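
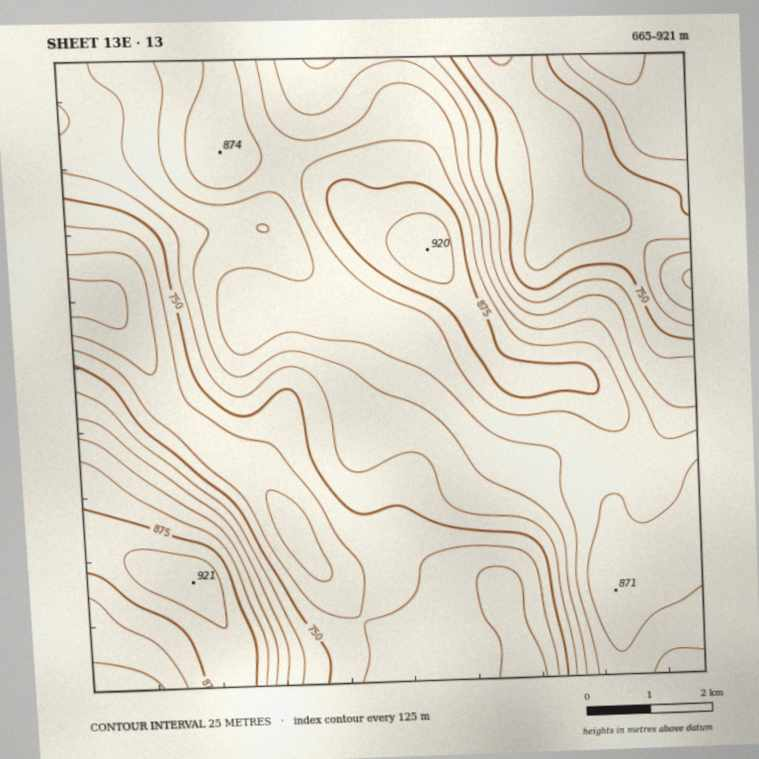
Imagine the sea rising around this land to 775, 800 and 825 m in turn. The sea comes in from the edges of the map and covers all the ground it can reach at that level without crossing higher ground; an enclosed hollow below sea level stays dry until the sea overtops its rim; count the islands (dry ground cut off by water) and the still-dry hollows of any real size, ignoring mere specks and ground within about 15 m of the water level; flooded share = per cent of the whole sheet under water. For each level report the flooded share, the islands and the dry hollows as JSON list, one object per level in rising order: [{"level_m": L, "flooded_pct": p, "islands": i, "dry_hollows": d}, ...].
[{"level_m": 775, "flooded_pct": 37, "islands": 0, "dry_hollows": 0}, {"level_m": 800, "flooded_pct": 50, "islands": 0, "dry_hollows": 0}, {"level_m": 825, "flooded_pct": 63, "islands": 0, "dry_hollows": 0}]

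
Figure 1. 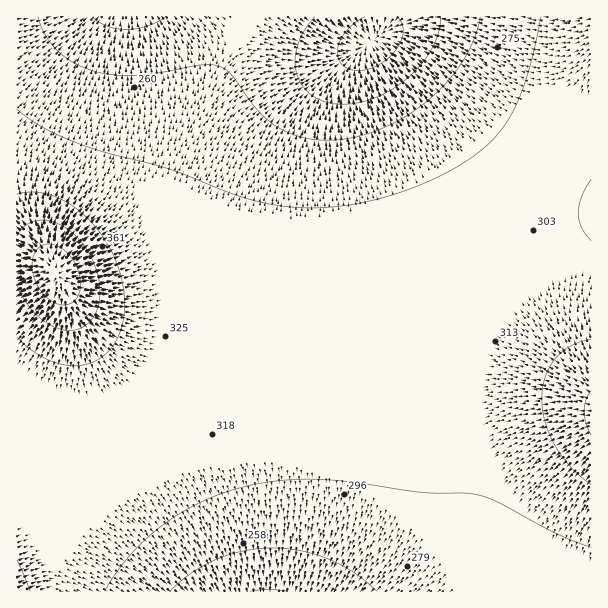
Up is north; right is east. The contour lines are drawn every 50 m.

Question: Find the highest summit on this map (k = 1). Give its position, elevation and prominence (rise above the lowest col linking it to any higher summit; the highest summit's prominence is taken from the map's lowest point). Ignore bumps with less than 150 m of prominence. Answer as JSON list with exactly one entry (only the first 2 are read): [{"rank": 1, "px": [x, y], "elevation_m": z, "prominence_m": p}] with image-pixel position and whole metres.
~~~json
[{"rank": 1, "px": [57, 275], "elevation_m": 482, "prominence_m": 355}]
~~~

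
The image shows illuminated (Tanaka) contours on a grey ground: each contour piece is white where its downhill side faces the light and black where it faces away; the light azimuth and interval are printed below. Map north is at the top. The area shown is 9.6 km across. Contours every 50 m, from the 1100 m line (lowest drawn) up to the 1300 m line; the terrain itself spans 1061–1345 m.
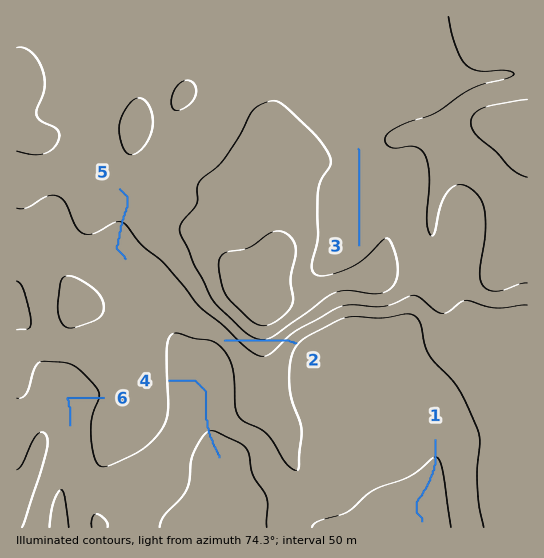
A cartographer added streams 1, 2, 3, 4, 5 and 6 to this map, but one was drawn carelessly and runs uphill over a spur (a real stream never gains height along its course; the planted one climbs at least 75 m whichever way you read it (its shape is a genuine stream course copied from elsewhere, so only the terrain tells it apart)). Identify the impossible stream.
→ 2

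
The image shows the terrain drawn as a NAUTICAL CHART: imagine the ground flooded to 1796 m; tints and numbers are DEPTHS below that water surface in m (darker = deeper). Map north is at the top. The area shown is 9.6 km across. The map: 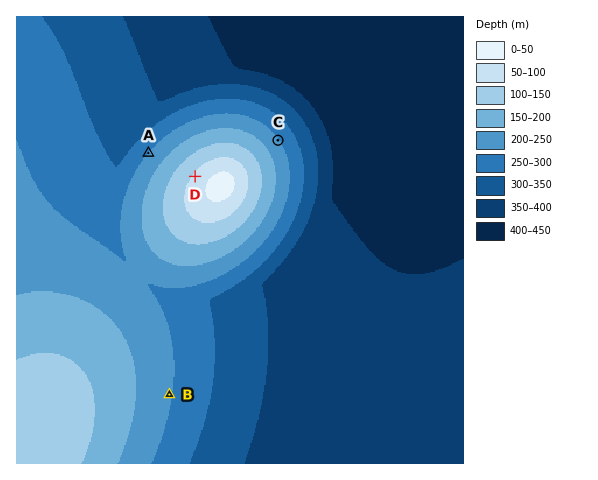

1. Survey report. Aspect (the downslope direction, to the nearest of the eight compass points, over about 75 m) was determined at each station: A NW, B E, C NE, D NW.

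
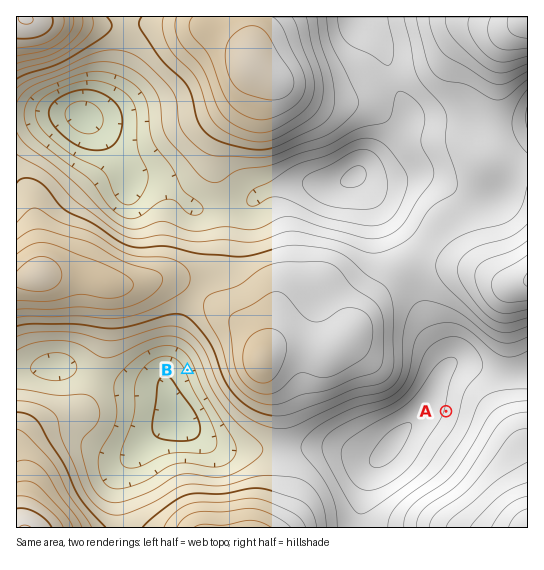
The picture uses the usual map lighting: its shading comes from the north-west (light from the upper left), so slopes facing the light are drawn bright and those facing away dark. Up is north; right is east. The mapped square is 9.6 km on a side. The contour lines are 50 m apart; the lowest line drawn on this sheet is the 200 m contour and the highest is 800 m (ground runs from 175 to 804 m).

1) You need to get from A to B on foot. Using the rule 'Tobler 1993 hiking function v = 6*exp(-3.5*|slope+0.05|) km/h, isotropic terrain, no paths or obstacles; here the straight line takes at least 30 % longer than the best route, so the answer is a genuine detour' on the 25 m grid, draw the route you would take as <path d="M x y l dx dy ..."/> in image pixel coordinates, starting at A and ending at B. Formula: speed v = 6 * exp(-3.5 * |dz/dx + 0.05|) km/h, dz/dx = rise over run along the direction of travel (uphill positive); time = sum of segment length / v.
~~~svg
<path d="M446 411l-32 16-87 0-18 10-47 0-29-15-38-37-6-14-2-1"/>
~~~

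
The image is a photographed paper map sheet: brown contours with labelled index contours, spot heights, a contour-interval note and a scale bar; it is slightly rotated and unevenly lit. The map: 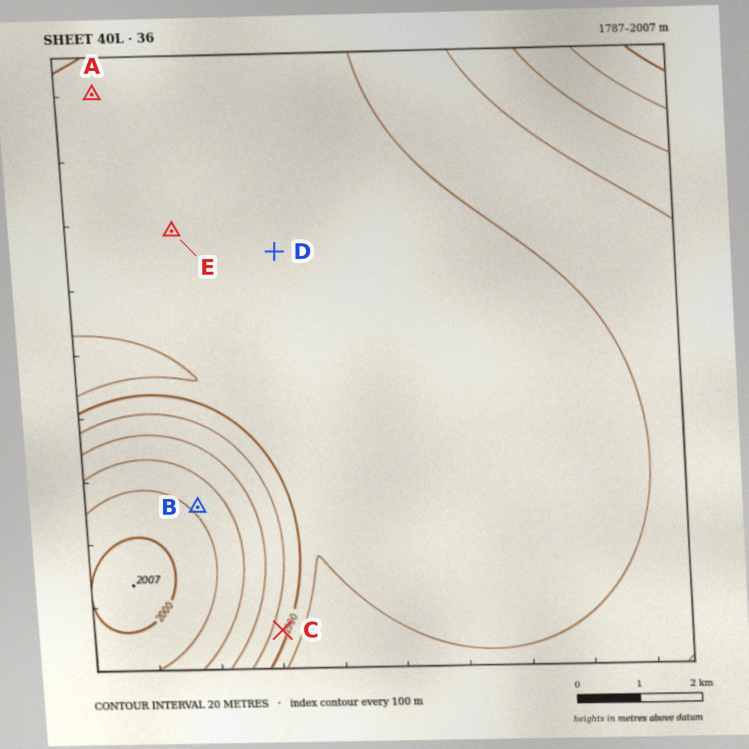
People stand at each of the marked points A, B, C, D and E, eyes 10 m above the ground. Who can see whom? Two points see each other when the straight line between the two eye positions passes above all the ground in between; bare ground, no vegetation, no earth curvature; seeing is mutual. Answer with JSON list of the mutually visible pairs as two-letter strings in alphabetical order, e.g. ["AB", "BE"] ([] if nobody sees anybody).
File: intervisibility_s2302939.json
["AB", "AD", "AE", "BD", "BE", "DE"]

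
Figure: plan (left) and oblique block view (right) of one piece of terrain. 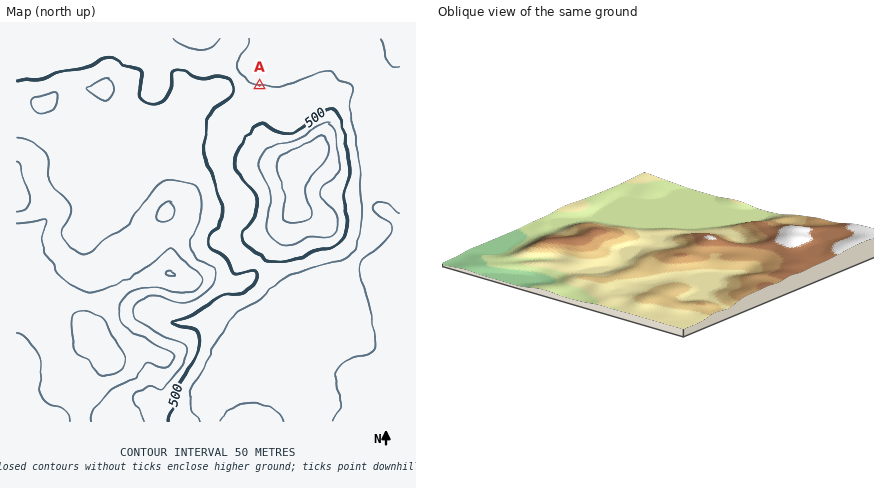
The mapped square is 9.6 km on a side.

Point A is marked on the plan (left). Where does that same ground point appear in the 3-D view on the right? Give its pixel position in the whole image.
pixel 555 276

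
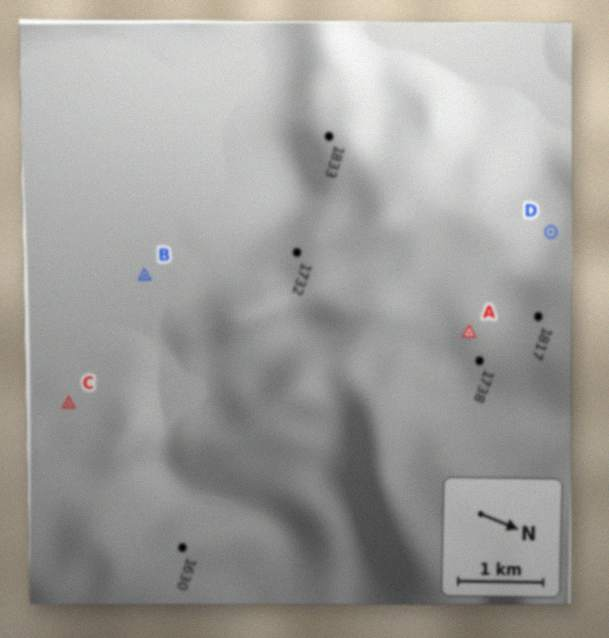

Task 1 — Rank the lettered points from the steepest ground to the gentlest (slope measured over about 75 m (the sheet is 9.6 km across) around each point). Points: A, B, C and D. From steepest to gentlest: A D C B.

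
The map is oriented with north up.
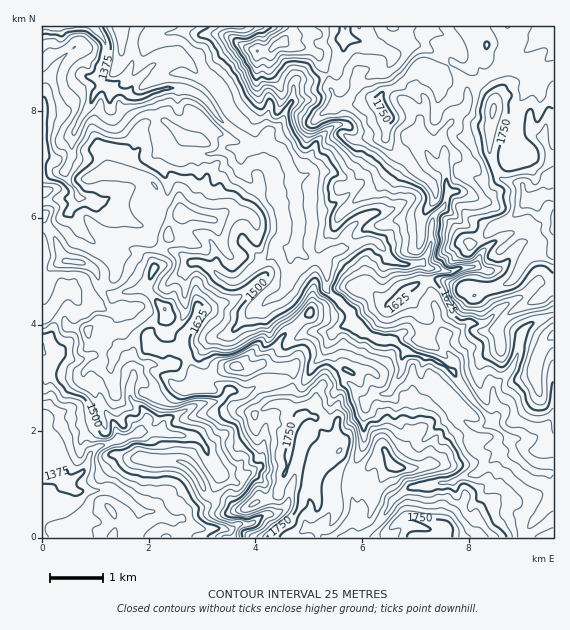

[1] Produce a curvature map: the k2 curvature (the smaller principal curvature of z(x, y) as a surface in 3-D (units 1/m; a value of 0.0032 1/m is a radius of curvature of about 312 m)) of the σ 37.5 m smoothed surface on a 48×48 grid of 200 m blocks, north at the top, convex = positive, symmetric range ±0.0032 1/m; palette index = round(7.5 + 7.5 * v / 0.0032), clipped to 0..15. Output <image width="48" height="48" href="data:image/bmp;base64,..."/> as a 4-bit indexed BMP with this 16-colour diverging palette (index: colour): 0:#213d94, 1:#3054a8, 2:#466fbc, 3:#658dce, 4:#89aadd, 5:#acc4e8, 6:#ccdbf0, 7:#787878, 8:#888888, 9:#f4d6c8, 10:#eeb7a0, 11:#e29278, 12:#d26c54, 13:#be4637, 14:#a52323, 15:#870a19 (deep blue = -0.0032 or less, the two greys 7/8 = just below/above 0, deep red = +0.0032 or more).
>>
<image width="48" height="48" href="data:image/bmp;base64,Qk32BAAAAAAAAHYAAAAoAAAAMAAAADAAAAABAAQAAAAAAIAEAAATCwAAEwsAABAAAAAAAAAAlD0hAKhUMAC8b0YAzo1lAN2qiQDoxKwA8NvMAHh4eACIiIgAyNb0AKC37gB4kuIAVGzSADdGvgAjI6UAGQqHAHd3d4d3iGdkMVhoZVVVVkVldmeGeHdleHd3dmdndlVFRQAFeFZYZnBnZ3iGZ2d2Z3d3d4hlVXVmZ4kgBWdnZnYIh3dmZ3ZnZ3d2eYVXdnVlVliGYnZnZ3gjh2hmVneHdoZVQiV3dmZ3RzdlcndnV3djE0ZJdnh3diNVeGd3ZmZ3REM2g3dnV3dlRDISR2d3dnZkRneHd2d1VVQldWd2VXaId4iWRHd0VYVoCIeIh3hkZ2VHhlh3cmZ2Zod2Z2ZGh3ZoICWHVndzaGZGd1eHgymFZXZ1VmZod3ZnZzADQyInVWhWd3d3hRh1dUZmeIRVZ3Z3eChTZHdldVhmZ3dnRSZ1eGVmREd3ZmZnZzVjQxR3d2h1d4hngzV2Z3ZWg1ZndGZEZXcyiHEBOGd4dndVVDd1Z2V3FlZnhGZ2ZYcZZXh2YjRmZkdic1Ind3eCOEdmg2d5dXY1V3aHRFVFViaWJlhTdndRhkZ3dIZ4Z3ZGdmeGaHhWd1KEaGiBdJcXhlFYhHZkZnZVRVZWeIWGaIJVh3eCgyFGhncIdGZYZndYh3hUZFg2R4g3d3aEAmZWZokGdVZFdndndmZDNFVyY1hFhlESiHR3ZXgmh2WFhmdoZkdmZEVjh0JCQyd0RnREdoZTeGZ1aGdnZ2J1d1VVZml3U3iHWHRkITdkE3Z2QzRVWXGXdmRWVXl2BIiXZ1RXeCN3dIZ2doZ1ZWF3Z3ZVVVZQSGd3d1SHl2QVhXd3Z1d4Q3J2dFd2VWcHmIZoiEWJd3h0Z2RUV1V2dTSWNDSIZVcViIVoeFQohEaGVlh3d2Z2mGQyWIM3ZmY2d3ZAAAAAAjN3Vld3ZmZmdTRnSIZVdlVEV4cWhBdpUpZXeFdmZnd2VWeFZ1SEZnd1QjJWeAaIgjdmZldmZ3d3WWZUd1eFdmZ3N1ZHeAd4V2RnZ1Rlh3d3Vmd3hmeWd2ZoUmh2dwdzZ4d2ZpU4dnd4ZYh3d3iFdmdXdjNGdyAnZlRmZSVUNWd4dHdmeHdmdXdjV3ZkRXB3VFZ4hZdTZ2Z2dHd3dnZndXZ4VXd3VHQSV1Vmd0YZh3d3hHdnZmV3dGV3Rld3Z4JndXaIR1Mmd4d3VndoZ1iIdHVUdmZ3h2J3VXVFZ2glVWZmZlVVd1iIRlZnZnd4d0RVVmZ3VnU3iId4ZnZWRFVURnJ2Z2dmdXVnZ2d2ZmVEd2V3d3iHZ0RWZWInhneFZnSHZ3ZmhndihmaHd3d3YFhkRpkQE3dlZXRWd3ZXVneBZld4eGaHB3ZlJ3h3VmaXZHdWV4ZHRod3FzdneFiAZ2ZyUVVoZ2h1Rld1WJZHVod4NjQhJVQEdmZigGRWZ3hUZWh2V4dmZ3dnckZHYyN3ZldVcXWGZldoZnd1VWd2Z3dkMoRjeIh2dldoZEZWeGRGdnhWhlZ3d3d2cWhHRndndVhoVVZ1Z3hUeHV3Z2Z3d3d3k0hHd2ZmZnh4R3aHWHZmRUd2Z2d2d4V6gUdYd3Z1Z3Znh3VmRFd3ZndneHZ3d0IiEYhmZ3ZlQyIiNmZ3KWeHd2Z4d2d3dw=="/>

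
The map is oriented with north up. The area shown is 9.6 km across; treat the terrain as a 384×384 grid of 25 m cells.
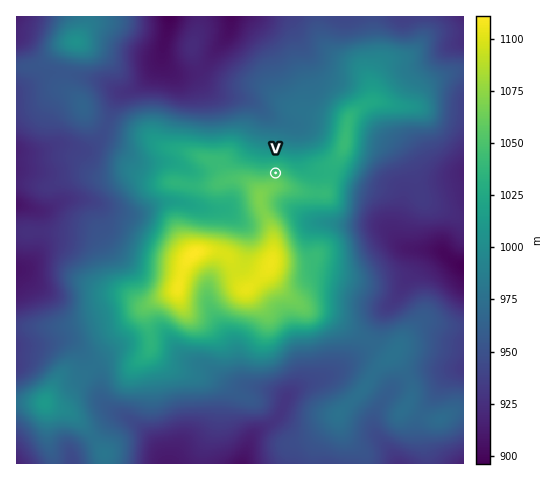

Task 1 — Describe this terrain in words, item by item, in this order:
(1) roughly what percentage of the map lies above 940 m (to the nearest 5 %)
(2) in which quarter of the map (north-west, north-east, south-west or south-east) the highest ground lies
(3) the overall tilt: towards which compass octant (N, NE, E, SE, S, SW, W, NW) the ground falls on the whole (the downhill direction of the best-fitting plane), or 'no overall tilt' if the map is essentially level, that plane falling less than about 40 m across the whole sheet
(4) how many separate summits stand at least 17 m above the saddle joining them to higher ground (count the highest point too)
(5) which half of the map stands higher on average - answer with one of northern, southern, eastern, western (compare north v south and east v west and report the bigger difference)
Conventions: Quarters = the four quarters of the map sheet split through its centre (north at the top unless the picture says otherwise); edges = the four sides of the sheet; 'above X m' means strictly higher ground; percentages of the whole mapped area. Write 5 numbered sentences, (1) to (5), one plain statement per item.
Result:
(1) Roughly 75 % of the ground is higher than 940 m.
(2) Look to the south-west quarter for the highest ground.
(3) On the whole the map has no overall tilt.
(4) 3 summits rise at least 17 m above their surroundings.
(5) On average the southern half of the map is the higher ground.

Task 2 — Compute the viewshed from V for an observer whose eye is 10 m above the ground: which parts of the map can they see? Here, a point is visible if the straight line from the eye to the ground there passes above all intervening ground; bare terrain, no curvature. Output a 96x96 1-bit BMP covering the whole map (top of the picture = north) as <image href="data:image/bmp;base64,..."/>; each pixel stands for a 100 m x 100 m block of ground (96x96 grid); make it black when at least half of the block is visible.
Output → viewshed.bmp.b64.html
<image width="96" height="96" href="data:image/bmp;base64,Qk2+BAAAAAAAAD4AAAAoAAAAYAAAAGAAAAABAAEAAAAAAIAEAAATCwAAEwsAAAIAAAAAAAAA////AAAAAAAAAAAAAAAAAAAAAAAAAAAAAAAAAAAAAAAAAAAAAAAAAAAAAAAAAAAAAAAAAAAAAAAAAAAAAAAAAAAAAAAAAAAAAAAAAAAAAAAAAAAAAAAAAAAAAAAAAAAAAAAAAAAAAAAAAAAAAAAAAAAAAAAAAAAAAAAAAAAAAAAAAAAAAAAAAAAAAAAAAAAAAAAAAAAAAAAAAAAAAAAAAAAAAAAAAAAAAAAAAAAAAAAAAAAAAAAAAAAAAAAAAAAAAAAAAAAAAAAAAAAAAAAAAAAAAAAAAAAAAAAAAAAAAAAAAAAAAAAAAAAAAAAAAAAAAAAAAAAAAAAAAAAAAAAAAAAAAAAAAAAAAAAAAAAAAAAAAAAAAAAAAAAAAAAAAAAAAAAAAAAAAAAAAAAAAAAAAAAAAAAAAAAAAAAAAAAAAAAAAAAAAAAAAAAAAAAAAAAAAAAAAAAAAAAAAAAAAAAAAAAAAAAAAAAAAAAAAAAAAAAAAAAAAAAAAAAAAAAAAAAAAAAAAAAAAAAAAAAAAAAAAAAAAAAAAAAAAAAAAAAAAAAAAAAAAAAAAAAAAAAAAAAAAAAAAAAAAAAAAAAAAAAAAAAAAAAAAAAAAAAAAAAAAAAAAAAAAAAAAAAAAAAAAAAAAAAAAAAAAAAAAAAAAAAAAAAAAAAAAAAAAAAAAAAAAAAAAAAAAAAAAAAAAAAAAAAAAAAAAAAAAAAAAAAAAAAYAAAAAAAAAAAAAIAewAAAAAAAAAAAB8APwAAAAAAAAAAAD4AHwAAAAAAAAAAAAAAHgAAAAAAAAAAAAAADgAAAAAAAAAAAAAADgAAAAAAAAAAAAAABAAAAAAAAAAAAAAAAAAAAAAAAAAAAAAAAAAAAAAAAAAAAAAAAAAAAAAAAAAAAAAAAAAAAAAAAAAAAAAAAAAAAAAAAAAAAAAAAAeAAAAAAAAAAAAAAB+AAAAAAAAAAAAAOH+AAAAAAAAAAAAA///AAAAAAAAAAAAR///AAAAAAAAAAAA////gAAAAAAAAAAD////gAAAAAAAAAAH////wAAAAAAAAAAP////wAAAAAAAAAAP////wAAAAAAAAAAAf///4AAAAAAAAAAAP///4AAAAAAAAAAAH///4AAAAAAAAAAAH///4AAAAAAAAAAAH///4AAAAAAAAAAAD///4AAAAAAAAAAAD///4AAAAAAAAAAAB///8AAAAAAAAAAAB///4AAAAAAAAAAAB///4AAAAAAAAAAAD///wAAAAAAAAAAAP///wAAAAAAAAAAB////8AAAAAAAAAAH/////gAAAAAAAAAf/////wAAAAAAAAD//////wAAAA/84AP//////wAAB///+A///////gAAB///////4////gAAAH//////wf///AAAAB//////wP//+AAAAAf/////wH//wAAAAAH/////wH//AAAAAAD///3/xH/+AAAAAAB///j////8AAAAAAA///j////8AAAAAAA///j////8AAAAAAAf//j////8AAAAAAAf//j////+AAAAA="/>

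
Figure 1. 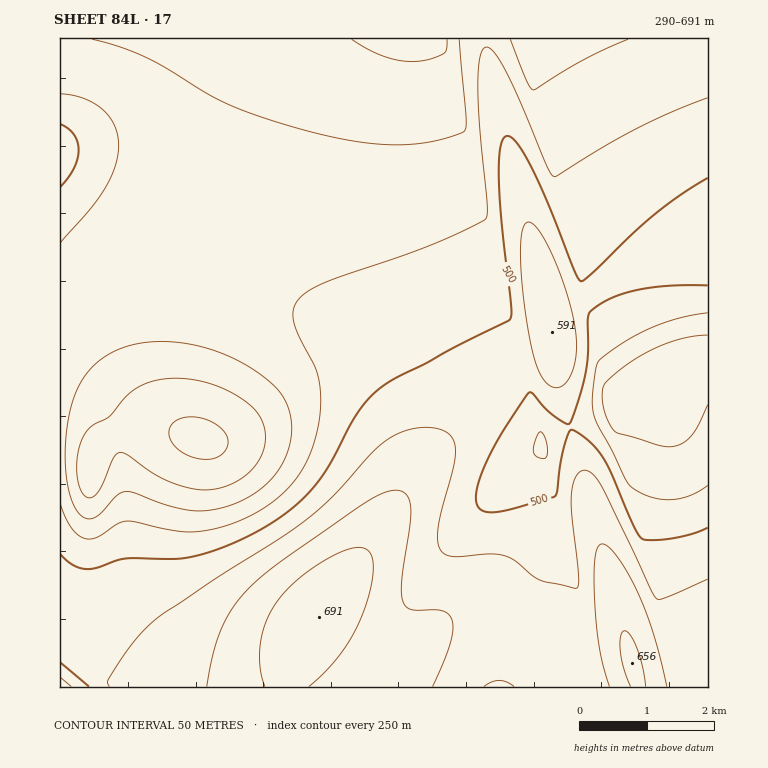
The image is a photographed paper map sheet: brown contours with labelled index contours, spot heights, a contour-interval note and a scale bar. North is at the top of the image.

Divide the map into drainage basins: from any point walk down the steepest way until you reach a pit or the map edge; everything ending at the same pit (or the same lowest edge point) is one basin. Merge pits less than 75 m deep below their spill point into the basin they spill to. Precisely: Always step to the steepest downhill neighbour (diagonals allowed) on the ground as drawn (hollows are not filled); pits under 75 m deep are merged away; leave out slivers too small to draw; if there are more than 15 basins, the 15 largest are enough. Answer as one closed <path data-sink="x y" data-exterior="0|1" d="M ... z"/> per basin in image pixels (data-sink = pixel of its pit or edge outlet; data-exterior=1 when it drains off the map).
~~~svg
<path data-sink="199 438" data-exterior="0" d="M64 256l-4 1 0 390 9 3 45 31 16 6 578 0 0-35-65 17-8 0-5-12-24 3-17 5-15 0-25-20-21-10-37-14-17-3-22 2-20 12-23 26-11 21 0-4-13-11-51-31-16-12 9-16 42-57 27-42 13-26 5-15 0-30-3-17-8-26-21-33-14-13-41-25-49-24-42-15-61-14-81-5-23-3z"/><path data-sink="409 39" data-exterior="1" d="M485 38l-425 0 0 218 11 4 23 3 81 5 49 10 66 24 58 30 34 27 21 33 11 43 0 30-6 17 1 3 26-35 77-80 37-14 6-9-12-64-41-161z"/><path data-sink="660 382" data-exterior="0" d="M708 246l-17 2-39 12-32 15-34 22-32 8-4 5 0 11 5 24-2 7-14 9-27 9-77 80-21 25-35 58-52 72-9 16 16 12 51 31 13 11 0 4 11-21 15-18 20-17 15-5 15 0 17 3 26 9 32 15 25 20 15 0 17-5 24-3 5 12 8 0 65-17z"/><path data-sink="60 685" data-exterior="1" d="M62 647l-2 1 0 39 69 0-15-6z"/>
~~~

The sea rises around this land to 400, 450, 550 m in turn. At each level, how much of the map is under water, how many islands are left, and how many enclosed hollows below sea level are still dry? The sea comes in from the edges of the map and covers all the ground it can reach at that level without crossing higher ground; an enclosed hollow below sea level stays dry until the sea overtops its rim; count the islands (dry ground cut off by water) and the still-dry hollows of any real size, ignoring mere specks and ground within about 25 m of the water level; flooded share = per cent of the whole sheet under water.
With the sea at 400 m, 9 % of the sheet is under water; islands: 0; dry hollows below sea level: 1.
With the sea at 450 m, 45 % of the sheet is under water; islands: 0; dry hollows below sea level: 0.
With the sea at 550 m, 78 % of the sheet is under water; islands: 1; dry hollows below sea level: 0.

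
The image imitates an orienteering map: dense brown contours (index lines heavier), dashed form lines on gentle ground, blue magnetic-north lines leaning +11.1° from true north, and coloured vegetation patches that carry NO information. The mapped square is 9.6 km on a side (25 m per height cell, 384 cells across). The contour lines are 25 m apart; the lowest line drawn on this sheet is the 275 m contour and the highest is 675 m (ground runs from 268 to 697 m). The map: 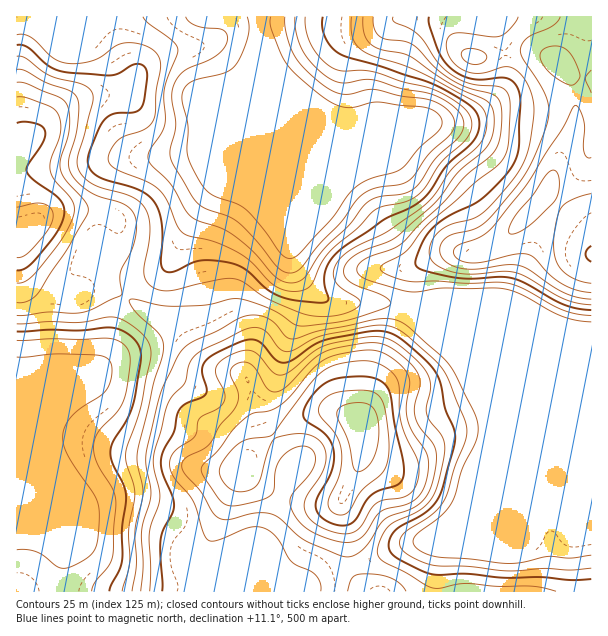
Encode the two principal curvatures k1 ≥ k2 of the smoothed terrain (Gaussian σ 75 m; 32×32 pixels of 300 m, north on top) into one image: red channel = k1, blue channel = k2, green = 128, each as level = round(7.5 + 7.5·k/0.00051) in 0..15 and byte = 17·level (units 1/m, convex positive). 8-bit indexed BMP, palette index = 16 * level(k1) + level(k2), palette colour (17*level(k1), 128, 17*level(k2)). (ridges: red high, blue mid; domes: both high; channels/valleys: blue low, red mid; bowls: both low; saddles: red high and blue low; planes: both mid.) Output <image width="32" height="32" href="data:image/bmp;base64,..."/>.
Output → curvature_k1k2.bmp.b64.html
<image width="32" height="32" href="data:image/bmp;base64,Qk02CAAAAAAAADYEAAAoAAAAIAAAACAAAAABAAgAAAAAAAAEAAATCwAAEwsAAAABAAAAAAAAAIAAABGAAAAigAAAM4AAAESAAABVgAAAZoAAAHeAAACIgAAAmYAAAKqAAAC7gAAAzIAAAN2AAADugAAA/4AAAACAEQARgBEAIoARADOAEQBEgBEAVYARAGaAEQB3gBEAiIARAJmAEQCqgBEAu4ARAMyAEQDdgBEA7oARAP+AEQAAgCIAEYAiACKAIgAzgCIARIAiAFWAIgBmgCIAd4AiAIiAIgCZgCIAqoAiALuAIgDMgCIA3YAiAO6AIgD/gCIAAIAzABGAMwAigDMAM4AzAESAMwBVgDMAZoAzAHeAMwCIgDMAmYAzAKqAMwC7gDMAzIAzAN2AMwDugDMA/4AzAACARAARgEQAIoBEADOARABEgEQAVYBEAGaARAB3gEQAiIBEAJmARACqgEQAu4BEAMyARADdgEQA7oBEAP+ARAAAgFUAEYBVACKAVQAzgFUARIBVAFWAVQBmgFUAd4BVAIiAVQCZgFUAqoBVALuAVQDMgFUA3YBVAO6AVQD/gFUAAIBmABGAZgAigGYAM4BmAESAZgBVgGYAZoBmAHeAZgCIgGYAmYBmAKqAZgC7gGYAzIBmAN2AZgDugGYA/4BmAACAdwARgHcAIoB3ADOAdwBEgHcAVYB3AGaAdwB3gHcAiIB3AJmAdwCqgHcAu4B3AMyAdwDdgHcA7oB3AP+AdwAAgIgAEYCIACKAiAAzgIgARICIAFWAiABmgIgAd4CIAIiAiACZgIgAqoCIALuAiADMgIgA3YCIAO6AiAD/gIgAAICZABGAmQAigJkAM4CZAESAmQBVgJkAZoCZAHeAmQCIgJkAmYCZAKqAmQC7gJkAzICZAN2AmQDugJkA/4CZAACAqgARgKoAIoCqADOAqgBEgKoAVYCqAGaAqgB3gKoAiICqAJmAqgCqgKoAu4CqAMyAqgDdgKoA7oCqAP+AqgAAgLsAEYC7ACKAuwAzgLsARIC7AFWAuwBmgLsAd4C7AIiAuwCZgLsAqoC7ALuAuwDMgLsA3YC7AO6AuwD/gLsAAIDMABGAzAAigMwAM4DMAESAzABVgMwAZoDMAHeAzACIgMwAmYDMAKqAzAC7gMwAzIDMAN2AzADugMwA/4DMAACA3QARgN0AIoDdADOA3QBEgN0AVYDdAGaA3QB3gN0AiIDdAJmA3QCqgN0Au4DdAMyA3QDdgN0A7oDdAP+A3QAAgO4AEYDuACKA7gAzgO4ARIDuAFWA7gBmgO4Ad4DuAIiA7gCZgO4AqoDuALuA7gDMgO4A3YDuAO6A7gD/gO4AAID/ABGA/wAigP8AM4D/AESA/wBVgP8AZoD/AHeA/wCIgP8AmYD/AKqA/wC7gP8AzID/AN2A/wDugP8A/4D/AKmXhpampZXHtpaGh3d3h3ZmdqeoycnG1djo5+fYyLe3l4d2hXVjdMfImJiGd4eGh3aFpKO0poWFlpVzYoOUdIWHh4d2ZHKG2LiYl4V1dnSVg5LCwpBgUGBwgXJzc6R0dIeHh3Z0gqfauIaltXNTZZW1uPi3cnBwcIaHd3eGmId2h4eHdnRyhce1dJXXl4Wkxej8+5Wix8exkId3h4eGhnd3d3d1dWRjlLR0hri5x7Oituj3pLXr7LWQhXeHh4eHd4d3doWFhoWXydnXydu4cnRhpfbItrnap3Fyd3eHh4d3h3eGhqa3pbfa2ba36teDYzBj5uintsnXlICGh4d3h4eIh4eWpqaVl7WUZIa3tuWUUoPm+celhcbHpIOHd3eHh4iHh4aGhYSXuKi2lreWxfXm5unryHRDhaimg4eHh4eHh3eHhnZkZJfIqIRitKWCttnZydnnhGSlp4KGd4eHh4eHd4d3dmR0p7eUg5XXxpCUubiHp9fHx8eUcod3h4eHh4Z2dXV1ZHSml6fX+ezJkJLJyrioudrYtpCGd4eHh4eHg3Nzg3NTU6OlpaWXyNdygLfa6OrLqISAhId3h4eHh4eWdYWWhXSFxraUc3Ol15aAoZSFttazgHSHh4d3h4aBgMnG19nHxObot6eHhqXIuKVzYGCQsKCDd3eHd3ZwgKCkt6W3ubi2xqWGl5eYt7WFk7GQgICAkpFwcIBwYHCWytrVg3OHl5elc2SGh5jIp1Jgsvf5+fjo1sPGtpSjxejZyemVgoR2l7eFc4aXp7eWUlCT2fr69/X09/v6+NXEtrmp6siVcmWnuJeTlZiXloRydICUpqV1lNbr6eb215WVmJjI+siTlLjKqJWUh5iWgoaHg3CEpZaTpsmndLX4p4WHl4fJ6uXl6cm3l4V1hZOFh4d3coO5uIN0pcV1dNj3loWYlcW2lYSFlaaXhmN1h4d3h3eHgaOVU0OWx6eDhffYloamxKJRQnKDlJV0dHd3d4eHh4eHhHJSc6a5yJZjlvinZajXpmRkdYWUlHN3d4d3h4eHh3d3d3SRk4altHSE58d1qcralYR1lremgoeHh3eHh3d3d4d3h4RQUHGUp5amx4apudmlhIWo2KaBh4eHh4eHh4WDdHSDcTBQgJKml4W2h7m42ObFtsnXZFF3h4d3h4eBoqVjcZJhUILBoIKVpraH2JWFtbWmyOiUYnOEhoeHgIS4p3N1p7S02vnDgYbHp4fodUNjhIep2cS1p6eEh4KUqbq2taems+f8/PbTx9qolueCc3R1lqeWprfHuZaEgpe5qLXXupWj9vi4paXIuaeGsoN3d4aWhYWGdXWnp5KjqLmXlLjb1tbGlHNkdYSEpXY="/>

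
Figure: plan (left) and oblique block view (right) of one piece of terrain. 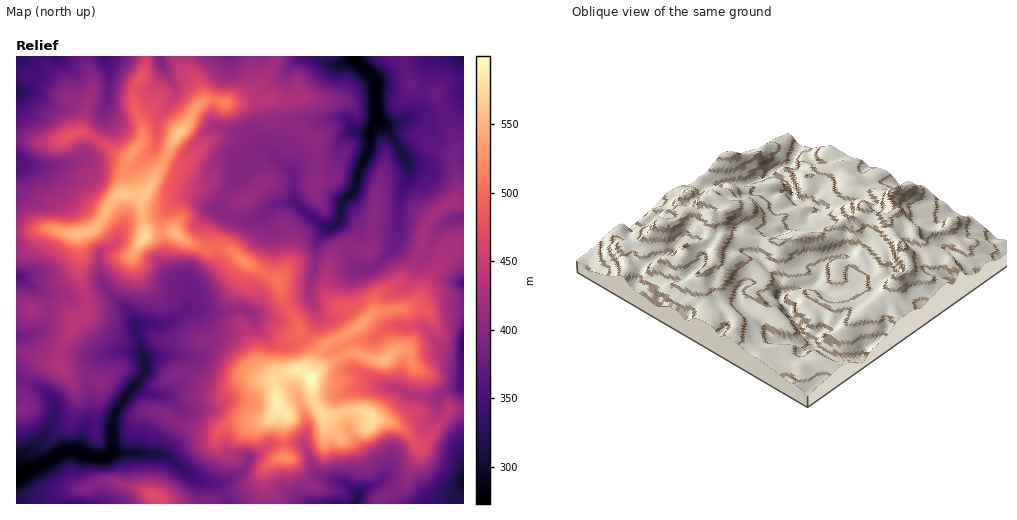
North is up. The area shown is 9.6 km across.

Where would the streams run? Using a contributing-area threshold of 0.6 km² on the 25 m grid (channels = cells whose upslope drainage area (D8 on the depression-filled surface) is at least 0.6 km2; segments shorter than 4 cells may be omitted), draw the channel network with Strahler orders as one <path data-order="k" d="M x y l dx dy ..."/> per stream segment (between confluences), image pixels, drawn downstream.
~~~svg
<path data-order="1" d="M83 503l-12 0"/><path data-order="1" d="M304 503l37 0"/><path data-order="2" d="M357 498l-1 5"/><path data-order="2" d="M383 478l-7 7-6 1-7 3-5 5-1 4"/><path data-order="1" d="M383 470l0 8"/><path data-order="1" d="M390 468l-7 10"/><path data-order="1" d="M462 460l1 1 0 20"/><path data-order="1" d="M249 459l-5 9-5 5-12 8-3 1-20 0-11-5-22-18-9-5-15 0-1-1-35 0"/><path data-order="2" d="M111 453l-8 5-7 0-9-4-7 0-3-2-3-1"/><path data-order="2" d="M74 451l-8 0-4 1-9 7-17 8-2 0-14 8-2 0"/><path data-order="1" d="M82 443l-1 8-7 0"/><path data-order="1" d="M304 410l2 7-1 30 4 9 4 12 8 10 7 1 1 1 7 0 10 4 11 10 0 4"/><path data-order="1" d="M224 403l-6 6-3 1-34 0-14-14-16-1-5-2-7-7-5 0"/><path data-order="1" d="M53 400l1 1 0 14-2 7-5 9-6 8-22 21 0 14-1 1"/><path data-order="1" d="M363 390l1-1 13 0 1-1 13 0"/><path data-order="2" d="M391 388l4 0 7 2 9 5 7 0 1 1 20 0 3-3 5-3 8 0 4-1 3-5 0-7 1-1 0-28"/><path data-order="2" d="M134 386l-15 19-4 9-2 7-1 1 0 30-1 1"/><path data-order="1" d="M377 384l2 2 5 0 1 1 5 0 1 1"/><path data-order="2" d="M145 361l0 7-1 1-1 7-9 10"/><path data-order="1" d="M187 356l-40 0-2 3 0 2"/><path data-order="2" d="M143 354l2 7"/><path data-order="1" d="M110 353l6-2 23 0 4 3"/><path data-order="2" d="M463 348l0-6"/><path data-order="1" d="M374 338l11-10 7-2 14 0 1 1 16-1 23 23 16 0 1-1"/><path data-order="1" d="M32 334l-4 1-11 0"/><path data-order="2" d="M137 328l0 7 3 7 3 12"/><path data-order="1" d="M259 328l-4-4-3-8-4-5-6-2-6 0-9 3-26 0-5-2-9 0"/><path data-order="2" d="M187 310l-13 10-7 4-3 1-25-1-2 1 0 3"/><path data-order="1" d="M315 309l-4-9 0-3-2-1 0-11 3-4 0-4 3-8 0-6 1-1 0-19 14-16"/><path data-order="1" d="M190 304l0 2-2 3"/><path data-order="1" d="M40 290l-11-5-7-7-5-1 0-1"/><path data-order="1" d="M187 289l1 3 0 17"/><path data-order="1" d="M31 274l-6 2-8 0"/><path data-order="1" d="M360 269l10 0 5-2 20-20 2-6 0-5 1-1 1-34 1-1 0-5 2-1 0-3 7-13 0-13-10-14-1-6-8-10-2-6-7-7 0-1"/><path data-order="1" d="M117 240l-6 7-6 2-6 6 0 21 5 10 26 26 4 8 2 7 1 1"/><path data-order="3" d="M330 227l4-1 6-6 2-18 12-10 0-2 2-4 4-16 9-20 1-16 1-3"/><path data-order="1" d="M266 221l-1-1 0-7 2-2"/><path data-order="1" d="M447 221l7-2 7 0 2-1"/><path data-order="2" d="M267 211l4-4 7-3 3 0 2-2 12 0"/><path data-order="1" d="M197 202l10 4 11 1 9 8 14 5 12 0 7-4 7-5"/><path data-order="3" d="M295 202l12 12 6 4 5 4 8 5 4 0"/><path data-order="1" d="M38 166l-5 0-1-1"/><path data-order="2" d="M32 165l-11-3-4-5"/><path data-order="1" d="M213 165l7-7 17 0 1 1 5 0 5-3"/><path data-order="1" d="M241 163l7-7"/><path data-order="1" d="M75 162l-15 2-1 1-27 0"/><path data-order="2" d="M274 157l10 9 4 3 5 4 0 22 2 7"/><path data-order="2" d="M248 156l3-4 7-3 7 0"/><path data-order="1" d="M269 150l5 7"/><path data-order="2" d="M265 149l1 0 8 8"/><path data-order="1" d="M155 146l2-3 0-20 1-1 0-4 11-14 6-9 0-7-11-20 0-2-3-4 0-4-1-1"/><path data-order="3" d="M371 131l3-6 2-2 0-16"/><path data-order="1" d="M216 127l4 0 7 2 4 3 4 0 1 2 14 0 15 15"/><path data-order="2" d="M381 121l0-4-5-10"/><path data-order="1" d="M335 118l11 0 4 5 1 5 4 3 16 0"/><path data-order="1" d="M407 118l-12 6-10 0-4-3"/><path data-order="1" d="M106 108l0-7 2-1 0-6 1-1 0-24-4-7 0-5-1 0"/><path data-order="3" d="M376 107l0-27-22-22 0-1"/><path data-order="1" d="M21 93l-4-3"/><path data-order="1" d="M298 60l1-1 14 0 14 5 3 0 2 1 8 0 14-8"/>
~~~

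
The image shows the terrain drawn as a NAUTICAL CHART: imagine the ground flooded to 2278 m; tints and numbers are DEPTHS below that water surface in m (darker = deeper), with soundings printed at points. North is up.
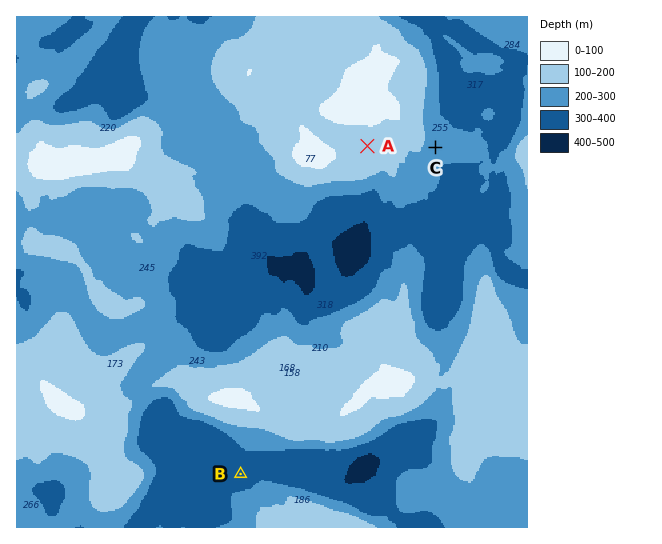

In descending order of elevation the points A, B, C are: A C B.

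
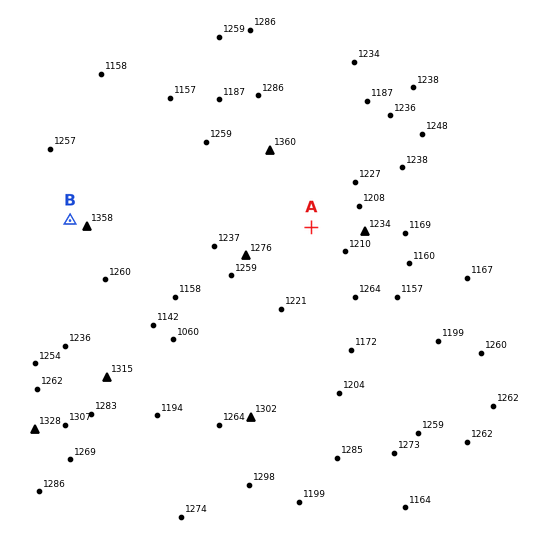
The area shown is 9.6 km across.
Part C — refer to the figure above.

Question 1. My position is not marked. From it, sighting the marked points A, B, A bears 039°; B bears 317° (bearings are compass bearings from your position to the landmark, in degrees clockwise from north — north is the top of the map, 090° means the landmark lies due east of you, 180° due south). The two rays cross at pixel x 202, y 362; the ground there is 1150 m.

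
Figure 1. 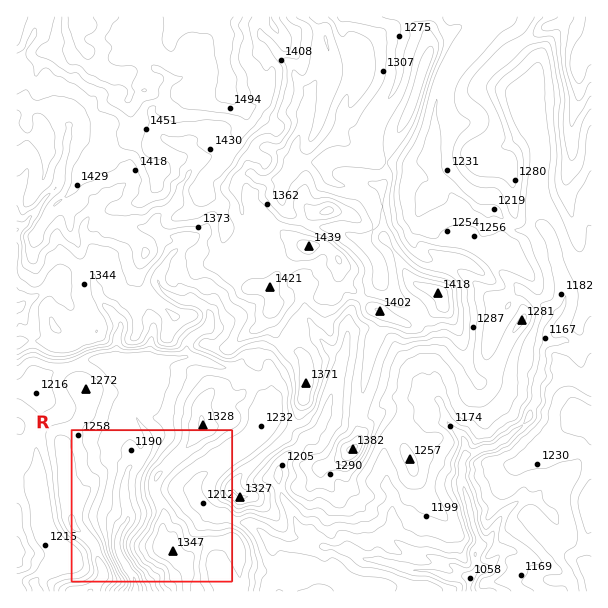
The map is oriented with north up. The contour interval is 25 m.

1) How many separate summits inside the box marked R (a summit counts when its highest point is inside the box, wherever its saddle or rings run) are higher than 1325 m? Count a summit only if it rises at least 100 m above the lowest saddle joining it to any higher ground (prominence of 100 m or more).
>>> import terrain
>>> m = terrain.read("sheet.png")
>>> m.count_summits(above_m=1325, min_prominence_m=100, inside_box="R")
0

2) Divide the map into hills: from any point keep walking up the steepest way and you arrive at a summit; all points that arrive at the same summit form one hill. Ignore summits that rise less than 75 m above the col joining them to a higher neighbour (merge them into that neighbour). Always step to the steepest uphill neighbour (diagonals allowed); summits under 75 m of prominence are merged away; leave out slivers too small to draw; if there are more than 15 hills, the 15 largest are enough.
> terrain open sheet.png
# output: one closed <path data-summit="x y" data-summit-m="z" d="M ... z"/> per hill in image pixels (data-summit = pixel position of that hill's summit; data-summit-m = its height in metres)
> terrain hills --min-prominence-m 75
<path data-summit="78 23" data-summit-m="1543" d="M486 16l-470 1 1 575 19 0-2-8 2-3 6-7 12-6 7-8 0-8-17-25-2-26-5-13 1-24-2-15 0-18 4-12 0-15-4-11 2-3 4-10 11-8 39-12 22 0 20 6 6-5 22 0 23-5 12 2 27 10 9 0 19 10 6 5 10 24 0 7-12 23-13 11-24 14-15 12-10 11 0 10 6 9 10 8 8 4 4-2 14 8 12 1 10 6 14 14 0 9 8 26 1 14 188-1 0-13 7-8-1-16 5-8 0-6-8-18-3-19-7-21 0-18 3-8 18-8 8 0 15-9 13-11 10-11 1-7 6-9 0-18 5-8 1-25 6-9-1-11 18-28-1-21-8-20 0-7-6-18-10-10-13 4-9 0-6-2-17-17-18-3-25-22-9-2-7-11-3-12 0-27 1-24 5-20 9-21 36-36 3-7z"/><path data-summit="578 65" data-summit-m="1397" d="M591 16l-103 0-4 17-30 29-12 19-8 29-1 24 0 27 3 12 7 11 9 2 25 22 18 3 17 17 6 2 9 0 13-4 10 10 6 18 0 7 8 20 1 21-15 22-3 6 0 8 2 4 17-2 12 8 14-9z"/><path data-summit="174 552" data-summit-m="1347" d="M188 356l-26 5-22 0-6 4 8 12-4 12-4 22 5 12 9 12 2 9-10 17-9 5-4 5-3 12 0 14 4 21-10 18 2 19 14 24 3 13 142 0 1-14-8-26 0-9-14-14-10-6-12-1-9-6-9 0-8-4-10-8-6-9 0-10 10-11 15-12 24-14 13-11 9-15 3-15-10-24-6-5-19-10-9 0z"/><path data-summit="591 573" data-summit-m="1273" d="M591 340l-12 8-13-8-18 2-6 8-1 25-5 8 0 18-10 21-29 23-29 9-5 5-1 23 7 21 3 19 8 18 0 6-5 8 1 16-7 8 1 14 122-1z"/><path data-summit="90 591" data-summit-m="1326" d="M114 360l-22 0-39 12-11 8-4 10-2 3 4 11 0 15-4 12 0 18 2 15-1 24 5 13 2 26 17 25-1 11-24 18-2 3 4 8 98-1-2-12-16-28 0-15 10-18-4-21 0-14 3-12 5-6-4-34 11-9-3-5-2-10 8-30-10-13-7 0z"/>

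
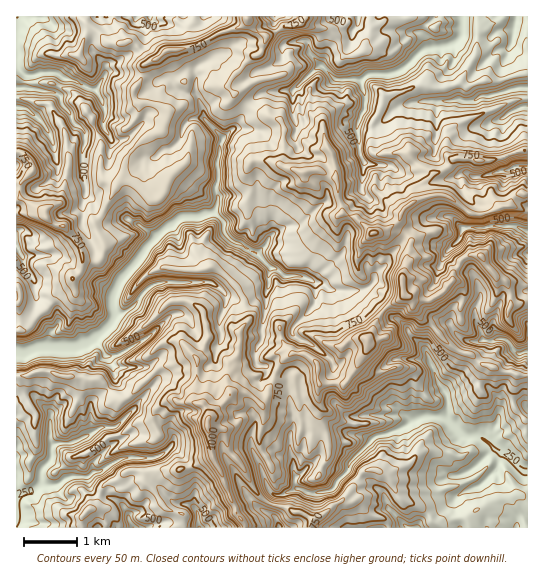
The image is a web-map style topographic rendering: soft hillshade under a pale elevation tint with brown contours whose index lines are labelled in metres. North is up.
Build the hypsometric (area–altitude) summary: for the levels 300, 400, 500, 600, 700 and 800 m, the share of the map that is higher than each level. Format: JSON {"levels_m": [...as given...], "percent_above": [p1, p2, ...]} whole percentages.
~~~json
{"levels_m": [300, 400, 500, 600, 700, 800], "percent_above": [94, 81, 67, 47, 24, 9]}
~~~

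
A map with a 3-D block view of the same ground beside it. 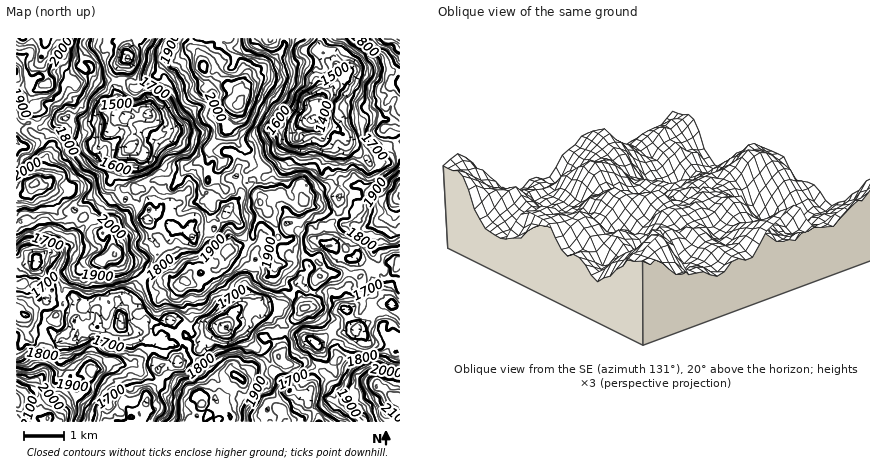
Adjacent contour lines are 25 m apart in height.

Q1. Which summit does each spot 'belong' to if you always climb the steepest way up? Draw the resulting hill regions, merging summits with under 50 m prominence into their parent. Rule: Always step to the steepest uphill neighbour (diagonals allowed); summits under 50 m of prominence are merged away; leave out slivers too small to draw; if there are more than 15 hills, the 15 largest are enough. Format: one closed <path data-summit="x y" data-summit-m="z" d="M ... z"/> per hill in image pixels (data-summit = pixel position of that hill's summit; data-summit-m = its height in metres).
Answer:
<path data-summit="238 106" data-summit-m="2171" d="M320 38l-190 0-3 10 1 16 7 16 7 6 6 14 0 14-4 4-2 8-8 4 1 14-19 16-6 18 1 8 11 12 14 5 8 8 4-1 0 9 14-10 8 0 1 7-2 8 11 6 8 0 4 7 8-7 10 0 6-3 6-7 8-14 11-10 1-2-6-18 8 1 8-4 14 3 10-4 10-8 4-4 2-16 5-6 4-12 5-5 9-3 1-12 22-24 4-8-4-8-8-4-11-12z"/><path data-summit="400 398" data-summit-m="2199" d="M20 262l-4 0 0 87 12-11-2-22 14 7 22 18 10 0 6-8 8-1 6-5 4-1 6 4 10 0 10-5 4 5 8 3 8 8 12 0 7 5 1 2-4 10 2 9 16-4 10-14 14 0 16-17 7-4-33-1-2 3-8-10-34 1-2-9-4-5-12 0-6 7-6-15-10 1-10 10-4-5-18-8-22 1-4 2 4-10 0-10-8-5-8-12z"/><path data-summit="202 404" data-summit-m="2033" d="M274 310l-20 2-10 7-28 13-16 17-14 0-10 14-14 2-4 5 1 14-12 12-1 10 3 4-3 5-5 3-1 4 128 0-1-16 5-5 18-10 10 4 8-1 3-4 3-16 7-14-2-14-5-5-18-7-12-8-4-4-1-8z"/><path data-summit="34 184" data-summit-m="2163" d="M68 117l-28 11-8-5-16 3 0 136 20 1 0-5 10-5 10 0 10-6 5-7 1-16 5-18 13-9 12-5 6-6 8-26 19-16-1-14-10-12-6 3-4 5-10 0z"/><path data-summit="16 398" data-summit-m="2196" d="M26 316l2 22-12 12 0 72 90 0-3-12 5-6 16-2 6 9 8 1 7-8 3-10 11-10-1-14 2-4-2-8 4-10-4-5-16-2-8-8-8-3-4-5-10 5-10 0-6-4-4 1-6 5-8 1-6 8-10 0-22-18z"/><path data-summit="260 202" data-summit-m="1986" d="M314 120l-8 1-5 5-11 24 0 10-10 9-14 7-14-3-8 4-7 1 5 16-2 4-14 14 12 10 4 12 14 16-1 20-9 10-1 8 4 8-2 6 13-1 2 8 22-5 8-8 6-14 11-14-1-10 7-14 12 0-4-10 1-8 8-4 7-10 0-24-6-14 1-24-11-10z"/><path data-summit="230 252" data-summit-m="1962" d="M226 214l-10 13-6 3-10 0-8 7-4-7-8 0-10-4-10 2-10-6 0 16 11 12 0 4-8 12-22 24-4 8-8 6 1 8 2 2 6-7 10 0 4-7 16-6 7 8 4 18 11 0 8 10 2-3 36 0 4-11 18-14 1-6-4-8 0-6 10-12 1-20-14-16-4-12z"/><path data-summit="114 254" data-summit-m="2051" d="M110 183l-8 9-12 5-13 9-8 38-13 9-10 0-10 5 0 6 6 10 10 6 0 10-4 9 26-2 18 8 4 5 12-11 8 0 4 5 7-6 4-8 22-24 4-8-2-4 1-10-6-6 0-16-3-2 2-10-5 1-8-8-16-7z"/><path data-summit="400 38" data-summit-m="2093" d="M400 38l-80 0-1 4 0 8 11 12 8 4 4 8-4 8-22 24-2 14 10 5 14 4 10 15 22 20 4 1 7-1 7-18 12-4z"/><path data-summit="400 196" data-summit-m="2079" d="M316 120l-1 4 8 16 11 10-1 24 6 14 0 24-9 10 3 8-2 16 15-3 14 15 8 3 4 3-1 12 3 8 8 9 0-13-5-6 0-4 11-7 12-1 0-120-13 6-7 16-10 0-23-22-9-13-14-4z"/><path data-summit="46 44" data-summit-m="2123" d="M128 38l-112 0 0 86 16-1 8 5 28-11 30 8 16 1 4-5 6-2-16-9 0-16-24-24-3-8 9-13 16-3 2-4 12 0 4 4 2 8z"/><path data-summit="306 308" data-summit-m="1886" d="M300 283l-12 17-4 4-6 2 1 12 5 8 34 19 12-11 25-4-7-8-1-12-14-10-3-8-14 1-8-3z"/>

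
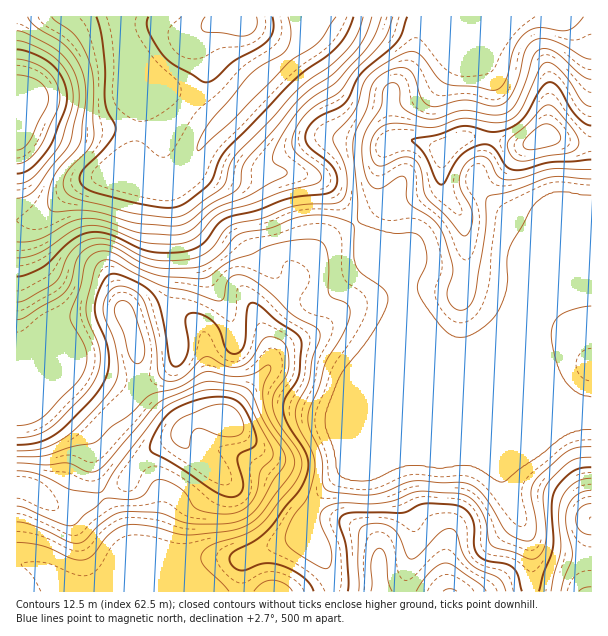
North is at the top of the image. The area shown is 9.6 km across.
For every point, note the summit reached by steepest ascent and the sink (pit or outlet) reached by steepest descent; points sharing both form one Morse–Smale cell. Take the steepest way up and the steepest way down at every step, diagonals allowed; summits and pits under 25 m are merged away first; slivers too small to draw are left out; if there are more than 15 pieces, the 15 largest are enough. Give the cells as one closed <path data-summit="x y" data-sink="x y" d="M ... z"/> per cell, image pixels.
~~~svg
<path data-summit="225 419" data-sink="308 17" d="M306 16l-184 0 0 14 5 14 0 30 13 31-1 33-6 21 24 23-19 0-24-7-18 1-27 14-24 24-13 6-16 1 1 371 315-1-4-22-14-24-7-29 18-27 18-16 42-99 3-9 0-44 6-18 0-12-22-52-14-12-21-32-14-14-15-6-23-3-25 4-32 0-21-6-10-6-3-3 5-14 11-15 44-46 42-38 10-15z"/><path data-summit="543 137" data-sink="308 17" d="M591 16l-283 0-2 17-10 15-42 38-44 46-11 15-5 14 3 3 10 6 21 6 32 0 25-4 23 3 15 6 14 14 21 32 40 39 11 25 11 18 14 20 16 13 17 1 27-9 66-28 15-5 16-1z"/><path data-summit="450 591" data-sink="308 17" d="M374 241l-1 2 21 48 0 12-6 18 0 44-45 108-18 16-18 27 7 29 14 24 4 22 198 1 2-19-2-31-24-48-4-20-54-130-32-39-18-39z"/><path data-summit="17 128" data-sink="308 17" d="M120 16l-104 1 1 203 15 0 13-6 24-24 27-14 18-1 24 7 19 0-24-23 6-21 1-33-13-31 0-30z"/><path data-summit="591 518" data-sink="308 17" d="M449 340l-3 1 2 6 54 127 4 20 24 48 0 49 61 1 1-188-17-4-98-40-18-16z"/><path data-summit="225 419" data-sink="308 17" d="M591 300l-22 2-83 35-29 7 20 16 98 40 16 3z"/>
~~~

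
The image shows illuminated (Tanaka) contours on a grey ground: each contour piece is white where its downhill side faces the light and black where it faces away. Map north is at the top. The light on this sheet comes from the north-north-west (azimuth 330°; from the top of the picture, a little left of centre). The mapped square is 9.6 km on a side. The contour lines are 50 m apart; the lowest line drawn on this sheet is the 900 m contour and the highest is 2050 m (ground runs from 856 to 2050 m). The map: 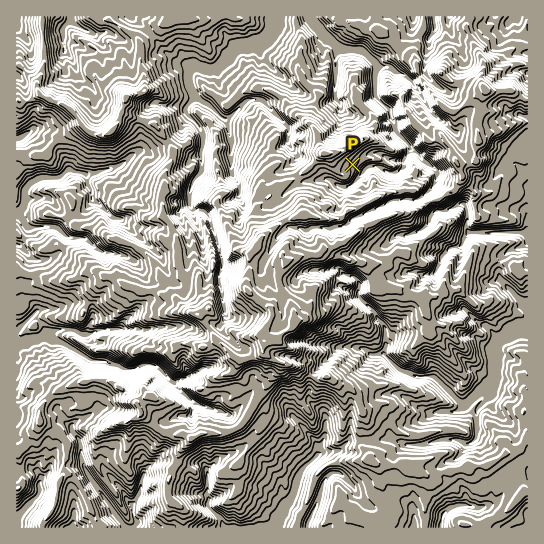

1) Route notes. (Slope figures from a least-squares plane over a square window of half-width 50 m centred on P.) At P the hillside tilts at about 19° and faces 93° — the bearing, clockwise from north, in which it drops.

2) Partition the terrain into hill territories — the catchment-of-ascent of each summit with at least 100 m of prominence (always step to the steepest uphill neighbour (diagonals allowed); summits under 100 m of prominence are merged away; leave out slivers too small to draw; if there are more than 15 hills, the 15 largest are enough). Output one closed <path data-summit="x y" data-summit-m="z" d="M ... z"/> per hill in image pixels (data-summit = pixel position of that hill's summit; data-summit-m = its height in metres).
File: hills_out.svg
<path data-summit="265 341" data-summit-m="2050" d="M194 65l-5 5-1 9 7 19-10 11 4 8-9 14-14 13-15 7-14 1-23 16-25 7-15-3-6-3-3-10-12-18-12-2-8-7-4 0-13 7 0 388 109 0-37-52-7-16-1-17-8-11 0-6 19-10 15-15 16-7 5-4 0-20 8 0 7-4 11 0 5 3 17 15 4 8 16 13 32 11 12 20 1 14-9 6-13 4-11 11 1 13-2 12-8-2-9-16-18-14-10-3-10 4-7 9-4 20-8 12 1 10 4 7-3 6 393 0 1-386-6 1-9 7 0 12-6 1-18 22-15 6-11 13-17 7-11 0-7-16 8-13 1-9-26-24-7 10 0 8-2 2-5 3-10 0-9-5-9 0-20 20-8 0-14-8-25 2-9-11 0-8 4-5-9-14 0-16-25-26-14-1-6 3-10-12-11-2-3-4 0-8-4-8-12 0z"/><path data-summit="111 131" data-summit-m="1596" d="M131 16l-8 1-13 16-5-1-10 3 4 10-6 6-6 0-13-8-8-2-4-9-37 7 6 11 0 12-15 15 1 62 12-7 4 0 8 7 12 2 12 18 5 12 19 4 25-7 23-16 21-4 8-4 14-13 9-14-4-8 10-11-7-19 3-12-13-4-13-11-13-17z"/><path data-summit="486 90" data-summit-m="1628" d="M527 16l-32 0-10 9-20 10-12 0-6-14-12 4-6 13-4 33-13 10 4 8-3 9-24 11 7 22 13 16 28 26-1 9-8 11 7 18 11 0 17-7 11-13 15-6 18-22 6-1 0-12 9-7 6-2z"/><path data-summit="325 154" data-summit-m="1734" d="M258 44l-20 4-22 21 3 16 3 4 11 2 10 12 6-3 14 1 25 26 0 16 9 14-4 5 0 8 9 11 25-2 14 8 8 0 20-20 9 0 9 5 10 0 7-5 0-8 7-10-15-18-7-21-14-14-21 17-9-1-10-13-2 2-8 2-18-7-14-8-21-19-12-15z"/><path data-summit="151 397" data-summit-m="1737" d="M153 365l-11 0-7 4-8 0 0 20-5 4-16 7-15 15-19 10 0 6 8 11 1 17 7 16 38 53 7 0 4-5-4-8-1-10 8-12 1-12 6-14-4-10 1-7 9-9 12-18 13-7 12 0 5-10 0-3-16-12-5-8z"/><path data-summit="326 377" data-summit-m="1626" d="M354 347l-16 1-19 19-10 16 0 18 12 8 4 8 0 18-5 11-1 7 20-2 10-12 2-26 6-5 12-4 9-8 19-3 30 19 27 0 11-7-10-6-21-22-19-1-14-5-18-18-12 2-9-7z"/><path data-summit="193 438" data-summit-m="1679" d="M198 404l-3 1-5 11-12 0-13 7-12 18-9 9-1 7 4 11 8-7 6-1 10 3 18 14 9 16 8 2 2-12-1-13 11-11 20-8 2-2 0-10-13-24z"/><path data-summit="173 19" data-summit-m="1244" d="M222 16l-89 0-1 2 7 5 22 26 17 14 25 6 12 0 22-20-13-16 0-15z"/>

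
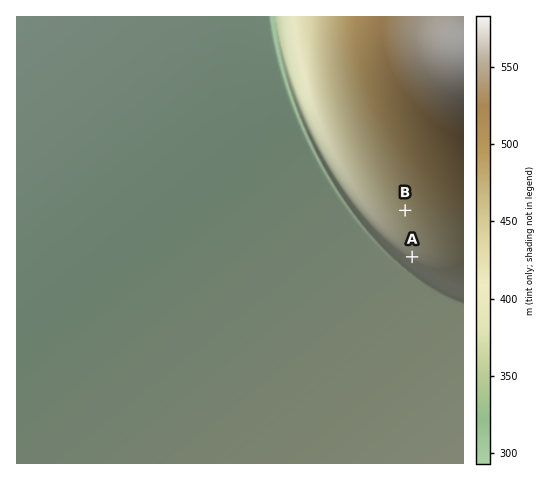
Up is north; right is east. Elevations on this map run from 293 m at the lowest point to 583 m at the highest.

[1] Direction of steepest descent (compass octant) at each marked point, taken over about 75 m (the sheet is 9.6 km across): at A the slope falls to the SW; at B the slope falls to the SW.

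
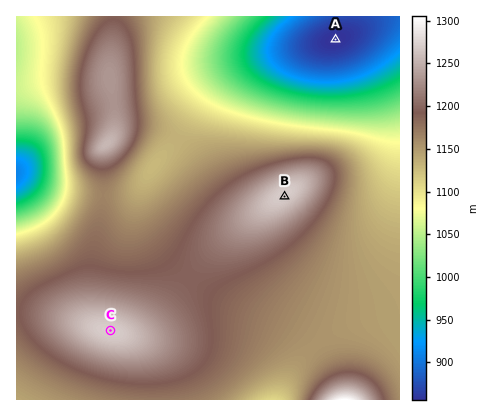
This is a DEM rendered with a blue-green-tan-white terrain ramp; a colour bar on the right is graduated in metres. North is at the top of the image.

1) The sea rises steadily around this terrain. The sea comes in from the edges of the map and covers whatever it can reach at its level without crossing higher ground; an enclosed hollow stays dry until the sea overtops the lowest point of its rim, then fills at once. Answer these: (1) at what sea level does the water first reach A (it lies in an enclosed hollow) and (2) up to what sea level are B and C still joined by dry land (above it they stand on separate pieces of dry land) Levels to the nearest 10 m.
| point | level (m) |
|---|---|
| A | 870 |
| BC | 1200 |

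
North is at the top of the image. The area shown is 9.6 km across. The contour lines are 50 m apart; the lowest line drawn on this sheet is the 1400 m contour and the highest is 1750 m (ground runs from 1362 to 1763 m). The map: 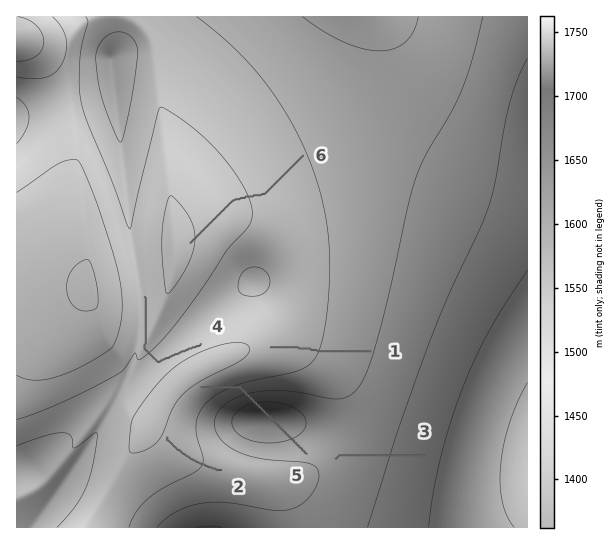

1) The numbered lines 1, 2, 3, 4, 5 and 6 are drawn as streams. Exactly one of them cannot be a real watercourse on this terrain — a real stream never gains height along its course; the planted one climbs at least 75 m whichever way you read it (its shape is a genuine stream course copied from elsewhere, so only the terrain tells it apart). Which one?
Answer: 5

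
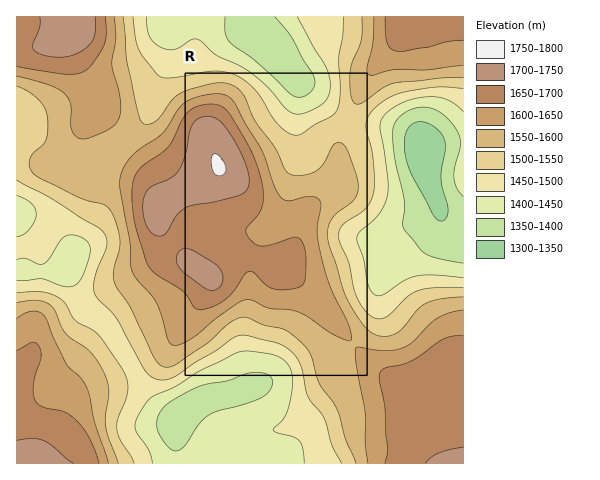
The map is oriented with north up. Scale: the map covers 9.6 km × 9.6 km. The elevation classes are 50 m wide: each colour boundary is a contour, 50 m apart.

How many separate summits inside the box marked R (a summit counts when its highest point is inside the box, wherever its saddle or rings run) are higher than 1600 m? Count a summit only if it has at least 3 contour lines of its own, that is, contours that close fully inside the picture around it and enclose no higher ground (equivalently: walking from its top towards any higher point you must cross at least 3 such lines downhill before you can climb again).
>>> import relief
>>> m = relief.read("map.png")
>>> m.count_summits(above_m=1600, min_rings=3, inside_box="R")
1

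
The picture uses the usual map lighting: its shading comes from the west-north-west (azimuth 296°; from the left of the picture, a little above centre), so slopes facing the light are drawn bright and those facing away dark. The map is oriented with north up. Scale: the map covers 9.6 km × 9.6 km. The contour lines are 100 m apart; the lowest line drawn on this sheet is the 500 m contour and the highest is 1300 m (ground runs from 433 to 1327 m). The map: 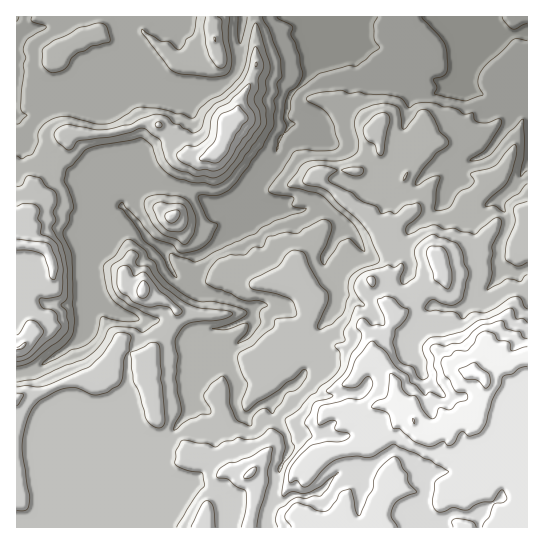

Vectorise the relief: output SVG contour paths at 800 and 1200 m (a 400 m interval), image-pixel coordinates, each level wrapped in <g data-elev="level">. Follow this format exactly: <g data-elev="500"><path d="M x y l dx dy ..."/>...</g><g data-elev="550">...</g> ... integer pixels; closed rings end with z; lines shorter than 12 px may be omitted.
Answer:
<g data-elev="800"><path d="M17 366l14-4 27-20 9-10 2-7-2-14-6-6 5-5 2-5-1-25-2-13-3-12-10-16 4-8-3-8 4-10-1-9-2-3-8-5-5-8-11-3-4 2-4 8-5 2"/><path d="M527 275l-2 1-4 6-15-3-19 11 5-16 0-28 7-13 3-10-3-5-2 0-4 1-18 15-13-2-8-4-11 1-9-4-13 3-14 6-1-4 1-4 14-13 0-6-2-3-2-1-11 2-11 9-5-3-9 2-5-7-13-4-12-10-21-10-1-5 8-7-11-4-10 0-5 2-4 3-4 8 0 4 4 2 14 3 6 3 11 12 22 19 10 13 9 26-2 2-16 6-9 6-4 8 1 12-6 18-10 11-12 5-3 0-1-3 10-23 1-9-9-10-16-32-8-2-4 1-5 4-8 11-28 15-1 4 3 4 25 5 14 5 3 4 3 11-4 3-18 2-2 9-10 7-10 11-14 8-1 4 1 8 9 19-6 16 1 8 3 2 3-1 9-8 19-11 9-8 8-4 9-9 2 0 2 1-1 7-5 8-6 4-9 4-5 9-8 11-7-6-5 1-8 8-1 8-2 1-12-5-3-4-5-12 0-12-3-11-2-4-3-2-11 8-7 10 1 5 5 10 0 5-9 0-11 5-16 11 7-20-5-32 2-21-3-11 1-8 6-9 7-6 33-4 11-5-7-4-28-2-16-8-20-14-13-19-12-2-1-4 3-6-2-3-6-2-3 1-5 7-11 8 1 23 5 8 10 8 30 13 1 1-1 3-16 10-9-4-22 0-3 2-9 16-14 13-20 7-28 13-20 3"/><path d="M171 231l10 0 5-4 2-8-2-12-7-4-10 1-8-2-5 1-3 3 0 3 4 10 8 10z"/><path d="M527 202l-9 2-4 3 1 15-8 20-2 15 1 4 11 5 4 0 6-3"/><path d="M403 179l2 1 1-2 1-6z"/><path d="M208 177l7 1 11-7 34-46-1-14-5-12 5-10 0-11 4-8 1-5-6-16-3-3-4 9-3 16-5 10-17 17-12 7-8 9-5 15-6 4-3 0-9-5-4-3-5-1-7-7-10-3-16 5-11 6-21 4-14 1-28-6-8 3-5 6 0 4 3 5 12 8 4-2 4-6 2-1 33-4 18-4 9-5 6 1 16 12 4 17 8 9 22 9z"/><path d="M352 175l9 0 2-2 0-4-2-2-8 0-12 3z"/><path d="M380 155l2 0 2-2 6-32-1-6-4-2-11 3-11 13 3 10 9 6 2 8z"/><path d="M205 17l-1 12 4 25 8 12 6 2 4-3 1-7-4-17-1-20-5-4"/></g><g data-elev="1200"><path d="M527 347l-16 4-2-9-11-2-4-6-9-3-8 4-3 8-7 8-12 0-5 5-7 1-2 6 4 12 5 5 5 11 11 2 2 5-2 2-9 3-7 7-11-2-5 10-4 0-4-4-11-18-5 0-5-4-3-5-1-7-10-7-2 2-3 22-11 5-3 5 15 6 6 15 7 1 15 13 15 4 13-4 4 3 3 1 4-3 5-9 3-2 8 4 11-4 5-9 6-22 9-16 2-8 10-3 6-6 8-2"/></g>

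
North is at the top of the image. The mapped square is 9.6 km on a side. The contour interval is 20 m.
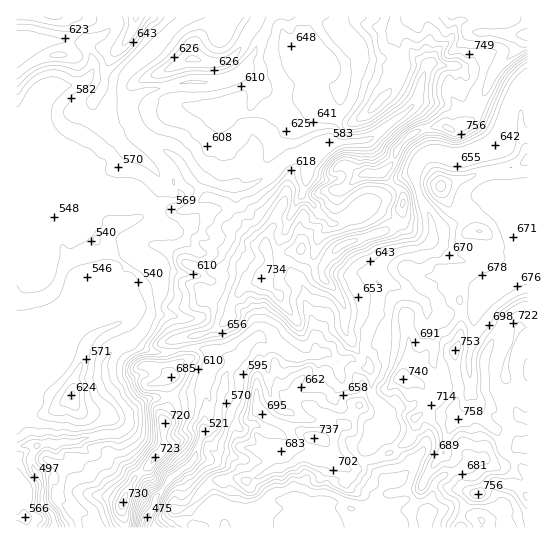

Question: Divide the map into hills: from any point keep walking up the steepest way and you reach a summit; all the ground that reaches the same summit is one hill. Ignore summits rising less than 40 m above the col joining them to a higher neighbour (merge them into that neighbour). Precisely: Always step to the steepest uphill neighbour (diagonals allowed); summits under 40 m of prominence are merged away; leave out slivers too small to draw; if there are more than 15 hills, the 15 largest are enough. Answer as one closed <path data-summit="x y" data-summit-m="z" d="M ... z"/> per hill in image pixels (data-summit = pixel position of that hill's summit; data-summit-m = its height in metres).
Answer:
<path data-summit="527 34" data-summit-m="834" d="M527 16l-256 0-18 39-16 21-14 5-33 0-25 7-15 1-13 6-8 6-1 6 5 19 18 24 17 17 5 10 0 6 8 12-4 5-14 1-13 12-35 15-3-5 0-16-4-9-16-16-9-13-13-2-31-19-9 0-9 13-5 2 0 138 21-1 12-4 6-6 9-24 7-7 40-6 16 15 7 3 7 7 4 8 6 19 0 9-10 19-8 6 17 12 21 1 16-4 12 0 36 12 18-20 6-3 8 7 27 13 23-2-4-32-8-20-1-13-5-9 16-27 4-17 12-14 3 1 15-7 5 0 28-18 20-22 13-4 4-12 4-5 6-3 34 3 20-5 16-9 5-12 7-31 6-12 11-6z"/><path data-summit="527 497" data-summit-m="763" d="M431 243l-12 5-18 3-12 5-16 17 0 4 6 8 0 14-3 16-11 24 0 14 4 14-6 1-12-9-14 3 4 17 6 6 8 3 15-3 2 12 15 17 0 16-10 6-9 10-1 16 20 21 7-2 3 4 4 16 6-1 17 11 2 17 101 0 1-261-3 0-23 14-15 6-13-22-32-10z"/><path data-summit="314 438" data-summit-m="737" d="M259 337l-8 4-22 26-8 24-4 32-3 5-10 5-8 22-7 10 0 2 20 19 6 15 12 8 1 6-3 12 8 0 14-8 16-4 19 6 7 7 14 0 0-17-12-4-4-5 3-6 8 0 3 3 2 12 8-2 11-6 12 0 17 6 24-1 2-2 0-12 10-12-19-17-1-16 10-13 10-6 1-9-4-12-12-12-1-11-16 2-8-3-6-6-4-17-10-9-33 4-27-13z"/><path data-summit="123 502" data-summit-m="730" d="M134 340l-16 5-9 9-5 12 1 12 4 9 8 8 12 19-1 12-10 7-19 2-30 8-4-2-7 3-17 0-5 3-5 11 2 11 8 9 2 8 10-1 10 16 28 15 8 12 45-1 3-9 6-9 3-12 17-21 19-14 12-29 12-7 8-47 11-18-36-13-12 0-16 4-17 0-12-5z"/><path data-summit="71 395" data-summit-m="624" d="M111 253l-40 6-7 7-9 24-6 6-12 4-21 2 1 145 22-2 7-2 23 0 30-8 19-2 5-2 6-8 0-9-2-5-20-27-3-16 5-12 9-9 15-5 8-7 10-19 0-9-10-27z"/><path data-summit="54 17" data-summit-m="684" d="M111 16l-95 1 0 145 3 1 11-15 9 0 31 19 13 2 9 13 16 16 4 9 0 16 3 5 35-15 13-12 14-1 4-6-6-8-2-9-5-10-17-17-18-24-5-19 1-6-8-11 2-5-8-4-27-3 5-9 0-7-8-19 4-3 14-5 9-9z"/><path data-summit="441 186" data-summit-m="749" d="M527 81l-10 6-6 12-7 31-7 14-14 7-20 5-34-3-10 8-4 12 6 28 11 21 0 15-3 5 13 13 32 10 13 22 15-6 26-15 0-40-11-5-17-18 3-6 6-2 19-5z"/><path data-summit="346 243" data-summit-m="767" d="M414 173l-12 4-20 22-25 17-23 8-3-1-12 14-4 17-16 27 5 9 1 13 7 15 4 33 2 2 9 0 10 8 14-2 12 9 6-1-4-14 0-14 11-24 3-16 0-14-6-8 0-4 16-17 12-5 18-3 8-4 5-7 0-15-11-21z"/><path data-summit="193 59" data-summit-m="663" d="M270 16l-83 0-26 25-10 12-12 8-12 13-6 12 3 9 6 5 7-5 13-6 15-1 25-7 33 0 14-5 16-21 8-18 4-4 6-14z"/><path data-summit="135 17" data-summit-m="684" d="M186 16l-73 0-1 10-9 9-14 5-4 3 8 19 0 7-4 8 8 3 18 1 7 3 5-10 12-13 12-8 24-26 12-9z"/><path data-summit="25 517" data-summit-m="566" d="M37 445l-21 2 1 81 36 0 2-3-3-11-11-13 0-23-10-16z"/>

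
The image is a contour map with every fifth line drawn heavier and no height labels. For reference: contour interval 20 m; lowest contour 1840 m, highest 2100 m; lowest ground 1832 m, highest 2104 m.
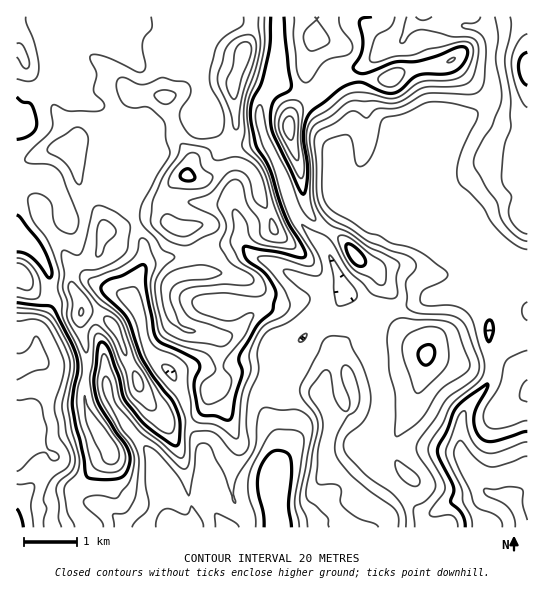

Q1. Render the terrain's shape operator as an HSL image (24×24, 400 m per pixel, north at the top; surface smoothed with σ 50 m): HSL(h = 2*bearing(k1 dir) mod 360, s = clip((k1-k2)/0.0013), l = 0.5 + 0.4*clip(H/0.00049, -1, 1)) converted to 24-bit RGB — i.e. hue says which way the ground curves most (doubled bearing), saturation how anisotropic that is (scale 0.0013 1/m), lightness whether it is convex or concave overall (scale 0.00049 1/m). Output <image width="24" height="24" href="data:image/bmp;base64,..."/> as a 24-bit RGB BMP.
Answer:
<image width="24" height="24" href="data:image/bmp;base64,Qk32BgAAAAAAADYAAAAoAAAAGAAAABgAAAABABgAAAAAAMAGAAATCwAAEwsAAAAAAAAAAAAATlV/aZqIkblnisiCmzxnfY9hRaalrXuqnrCFfT5+grxzaFqoQzVtqq1pkohskHZna6OQp8uee0ySOZV1ysSqWkSkl6SuakGNSIR8gFml2MeVhj9GgKprcKd7UWmBhlRbkqtOgGiWpcCGYk9yMDlv1puaZ5Z9f6ePgq2iolZZnkZqhLCKRr1YSkN1fGJIUn5PhHanPpiCsEOW01h0uL91U753RTRjuI88NJmijo5yv7NsRFZlSFdwsV5Kxq2Ve7uhf05kh05olrmmmLWkgGKTaypcj5NvboaAaYJthlNjMyRBx8eL3PHadTXRNA0tzva6JyRng2Rs1cueQ1uCVGxwM1x96+euWWtLelp4jaB8kKFckIRJUyZRnE9qlZ11XXRgcXh5aFN9c1GbueatdO17MwAifs+iq+ulYSNkVINbltSIg0ySaGZ9J01X7dWaglaEUYB1lnZ8qYJ0mIx5JD17rXuyrZCUb2iKbX56S02Gclyv3f3OMwAuyVU8p+e7ZzPO1z24eL+Nea5iZUx6gHyPWzp4ld6LqGycWYykY2J9tZWLnpKIOC97MpWSupuunHmrh4GYR2uFSUO1/v2gFwMw5vXWdOPCRA5MiMe40bC6p2xhR2h/cnCVcYzDo4t2jp51bVejZ2B5pI98n31zs3acGYBZRJpJmYaKeIFvXlRwKilX//CuEQM+1f/MOAssUCw4ZpE8ubtRt5F1R1aMcnuAUnN9sImEkbSLakh/fGiGl4F9sKiUdIagsMDRID2Ah5eDcIxxZDtsmHE3//NlANmNcv05eA5gnpdhX69+m8iEsbVjNFdUZ3djVHJ2payHpnpuZVVya3GJiaWgtqeheJeXlqtWTD6FhYhvbF02LyBByuWwOA7hzP/fSQpnpjC3tunQhrDVdly31oSsrEexUJBcTHpfVIlPk2x4gHmeaJmjeri2oZu/vZO4kUh+Ulp6kIN7cp2/FqfphdxmmenTmVIgRxRKm9dcqMleTUAua2RAdXlGvZpneo67gHWvaJOVYXh9klNEdKI8RYE3WV4yh2tGlWR1W3KHk5WFvuPTFg5g3fmuVxsRX1Q0LFhpgNat3IG5j2zFaIfEnM7esOLkeTyMdUU3aapYYyZLebhjl8aScU5zb4aPb4qRjneDan6Hb5F70FpfShVVpeCO0IPOoJG7SYObLIk2ipQ3mKtSgrBxdqc4Mw4GVykanu68SBeN0F7orevxmI3KlYTFa2adhXCJiHiEjXmBfGJUbDRAYM17Tk+Ms29sraSRb0OLh0FXsb2CXKRRerhJWh5vxo7V0frtkhDALRGPzv3gcSlNak89gWRRfWdnfnd0fXRwe0tesGVXV0yah8yFXExmZ69zs5WLcjaWj7vJhLyyl4DDyoK+TylphcdqbO87wQB6TeXLcjgrflhagnNzf3t5gHp9gHd6fWx/bVeWsczIZbSupl16kVKAWbRjeVJfU4yYwmuDkFk6iog2XoE8QTZy4vnSHgEy5P+4Ixc5g3NueIZ3gXiBf35/fHeAiHR+fWd9ao93fptfgoRYZktHo7ZoWpODZmt9j6VxMmV/5r/epcLXw3HPNYar3vnSJAAz7P/MFBRNkHiCeo9udXh9f39/dHWAhW2Rf3iUgZSRmIWPjGu4o4DGo9GvWlmKZXR6nJx2Q1VnXac60JCfX1GQf91ngxVNswCR1/+7Lh9UbWl9sal/ZHN9fn9/eHp/Y3WCm4ebh4COjI5/U2pWgYlZrZx7qHKqaXOPiHtqUVFzktCDXlxBiEZs3vGlFgEy7fvQvEgdNkRTTnVvurmFVlxwdn5yeX17an17bIJ6kXd9k4h0ZX2JeKV5ZJJkgmJck1htkXtkZIZbhq1YW2hyYDxn8f2lBAsvz/G78Tu/iHepQGBipotGfGExQX06Ym5VdnVYUXpMXWSErYN0bo5YZKNwfWp7iXSLaXGgm8HUh4zJwZvIWz6Vbley9ePAEk5faHo3v3RIsHiykGK3f1HA3srcX2eibFNOYJNYabCIMjtnv6B3mMmoTFiAgHV9dYd+crGHdEZSn55Oe3RYVUp9bqCd7cSqL2GENDNrzcCdUXRReqJOI7e1yq3gxI3ruKPnyrTZS6aQLCVrwMyptbuNXlB6eIGMgJuKgXVtaFJ/q7eMiHeJZG1+WIua7d/Yj0XPKClnvbCRjIWworfBUG2MNWEmbWo9T5ZUyZDe1n7hKTNso7yGrI1fdmx+bYZzgn5vf3B0ZXp8m35meYx1en5/VXpfkI492IBCKSxpqLJ/nqRzeG5fm1l+gaaRRH97hIxVX3M3j1o0Uk5zjaZj"/>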